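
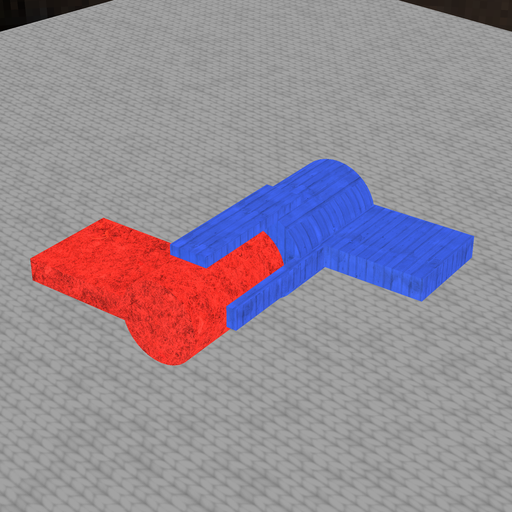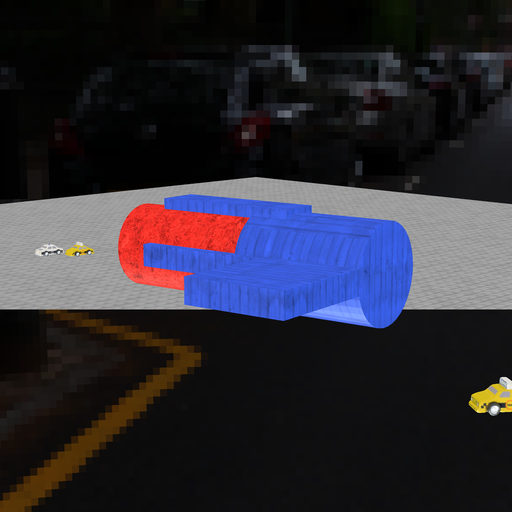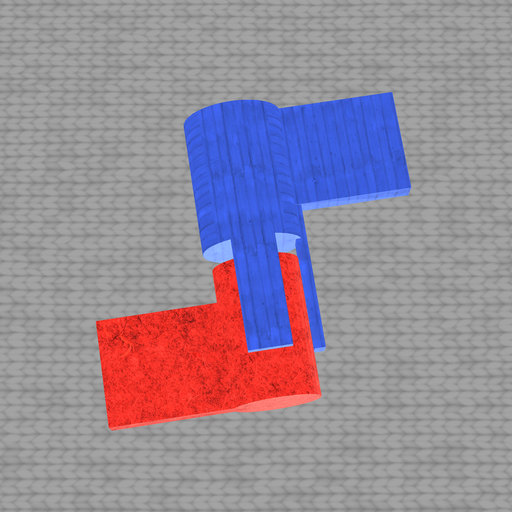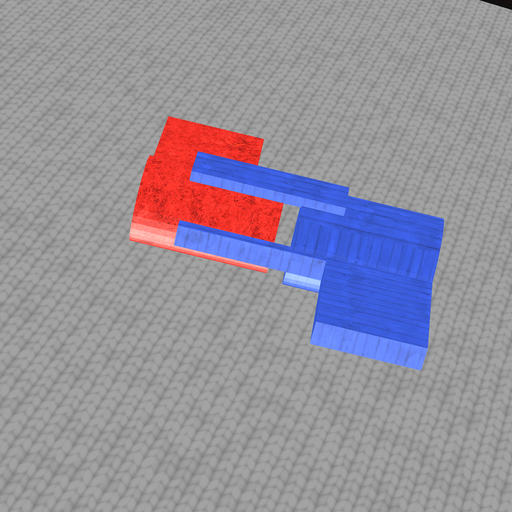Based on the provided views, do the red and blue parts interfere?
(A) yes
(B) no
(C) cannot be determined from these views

(B) no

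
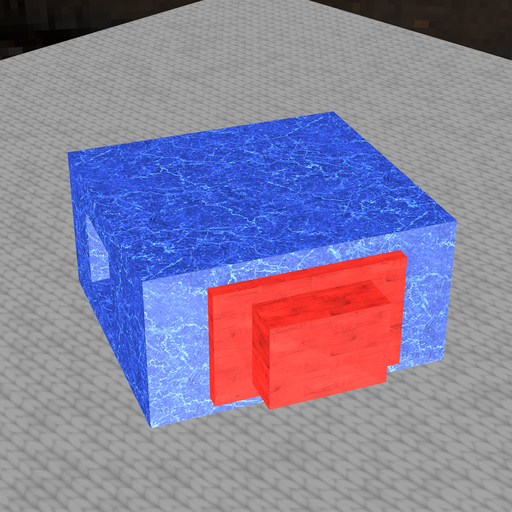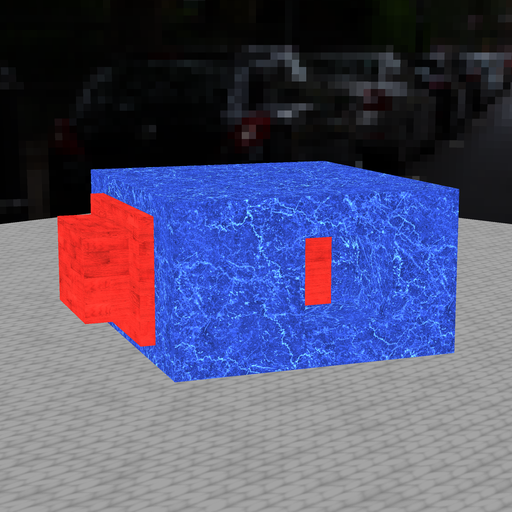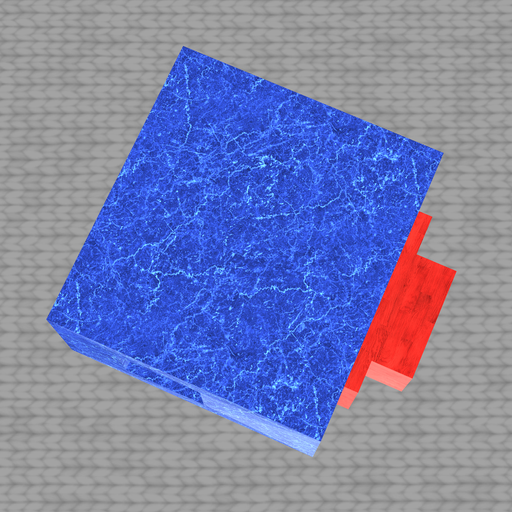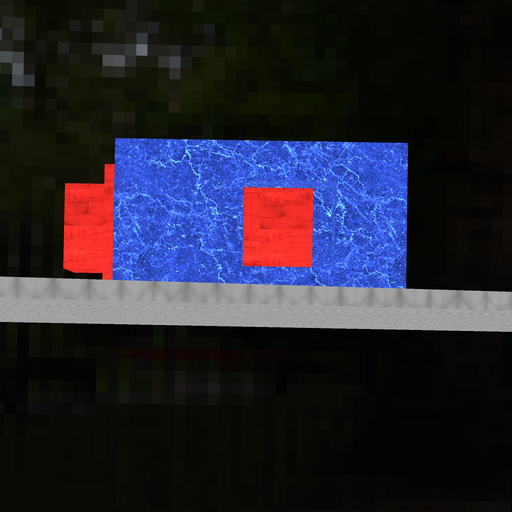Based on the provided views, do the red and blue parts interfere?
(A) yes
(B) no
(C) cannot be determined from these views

(A) yes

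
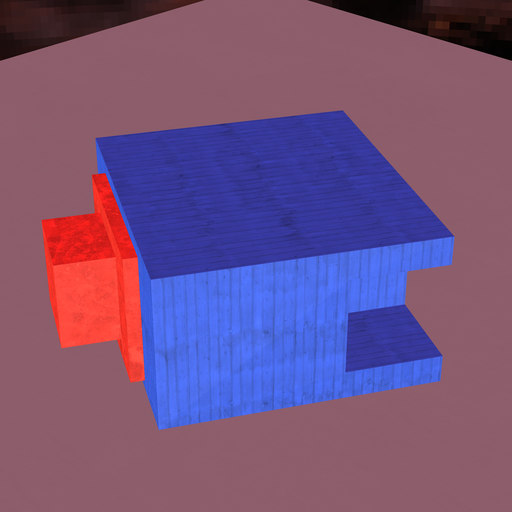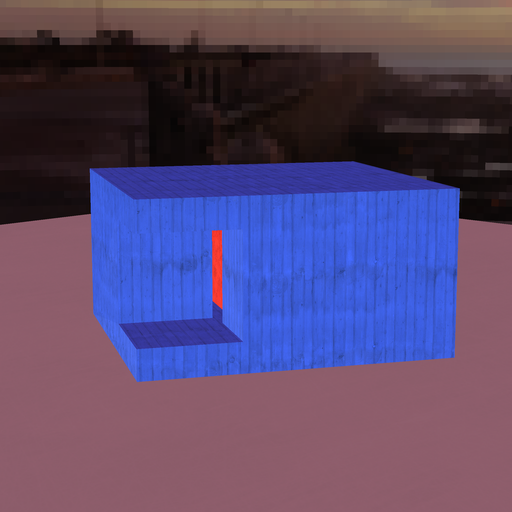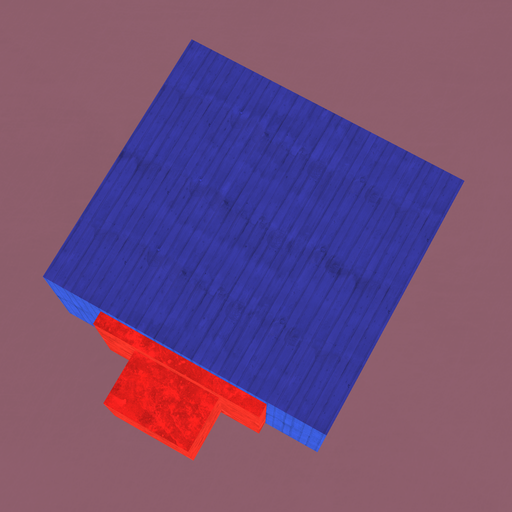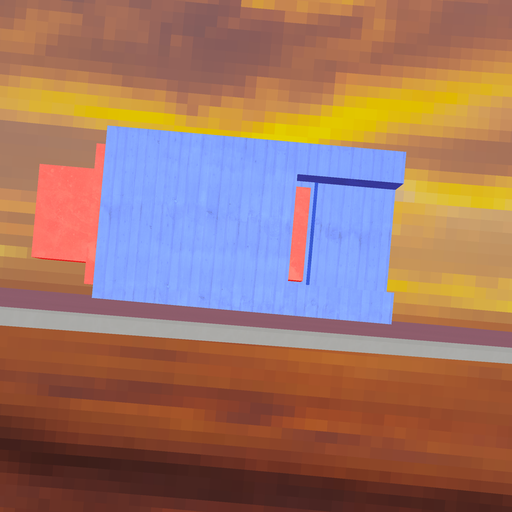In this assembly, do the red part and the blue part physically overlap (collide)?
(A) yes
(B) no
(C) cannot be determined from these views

(B) no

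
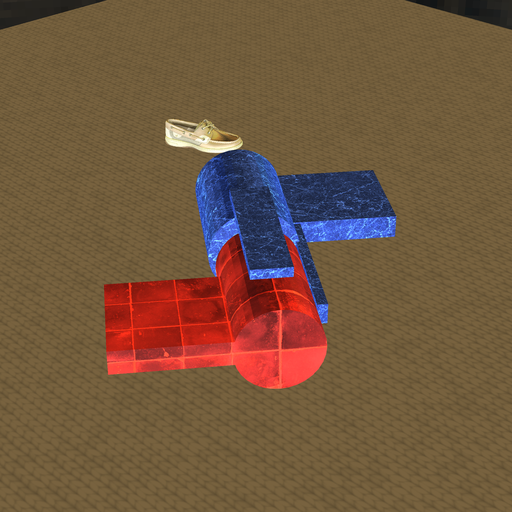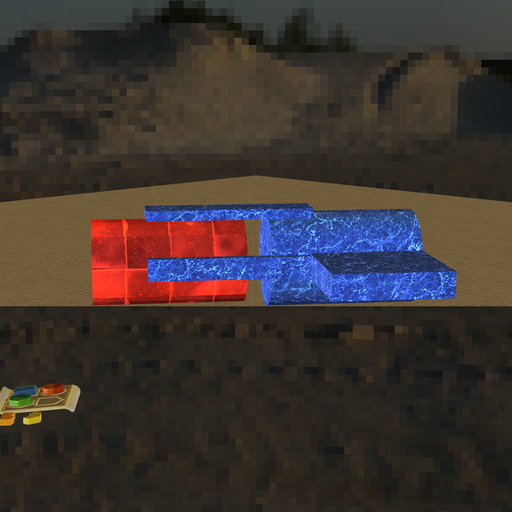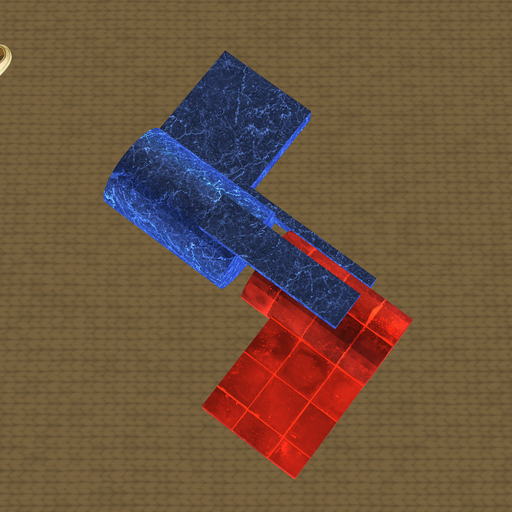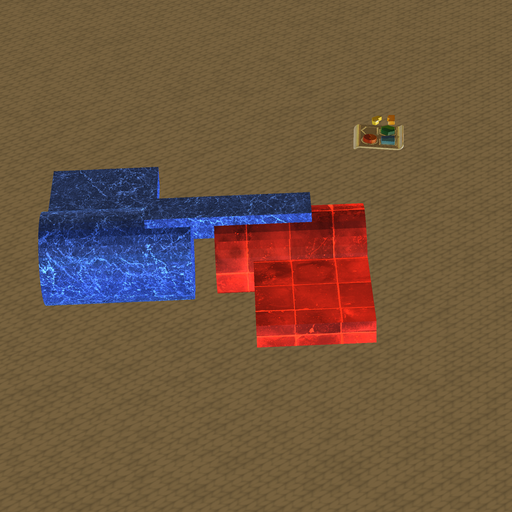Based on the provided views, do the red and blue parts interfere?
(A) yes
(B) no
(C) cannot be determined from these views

(B) no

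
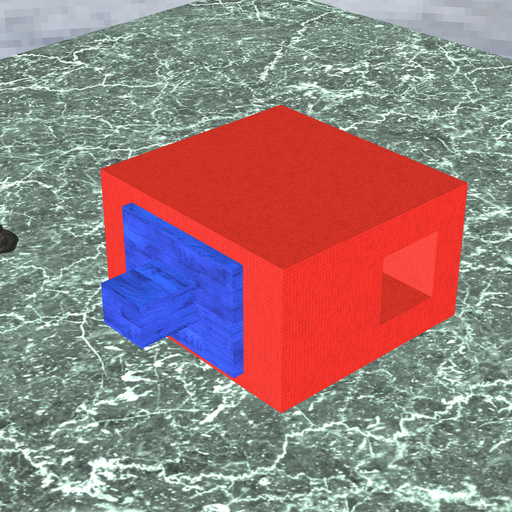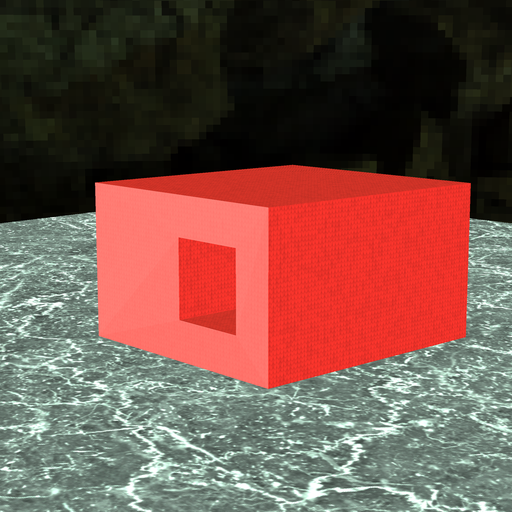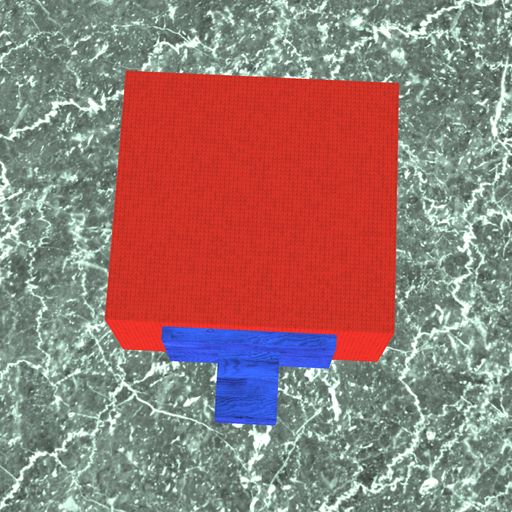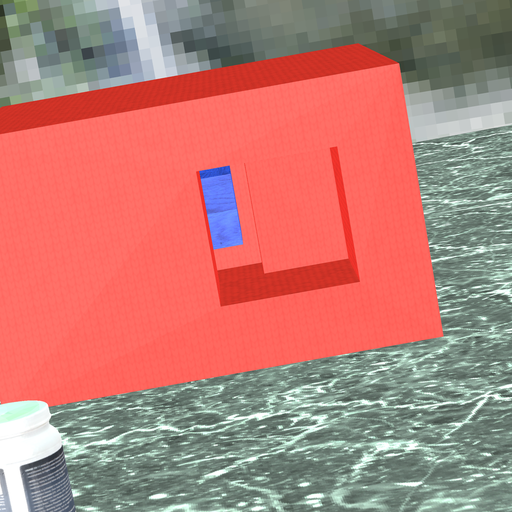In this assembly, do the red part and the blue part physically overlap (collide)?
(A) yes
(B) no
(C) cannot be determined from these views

(B) no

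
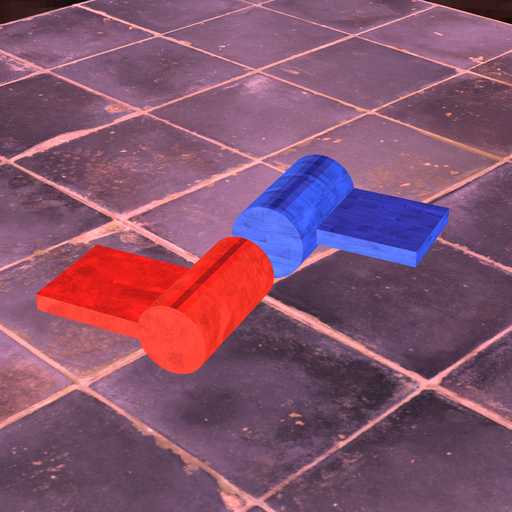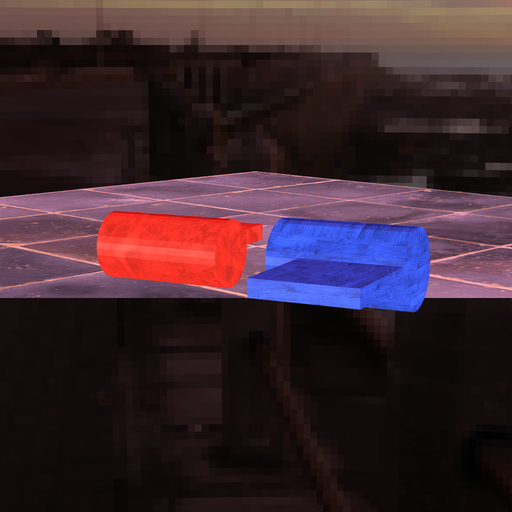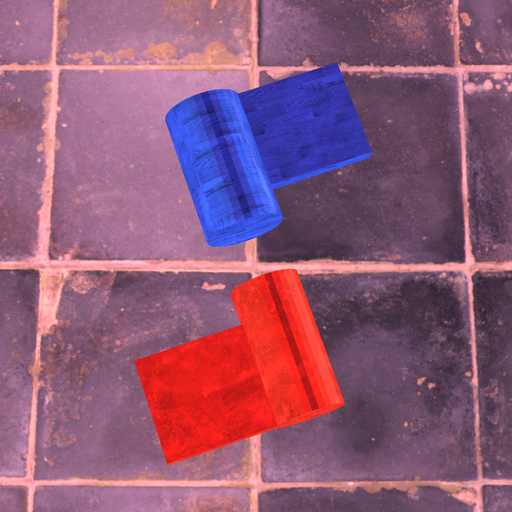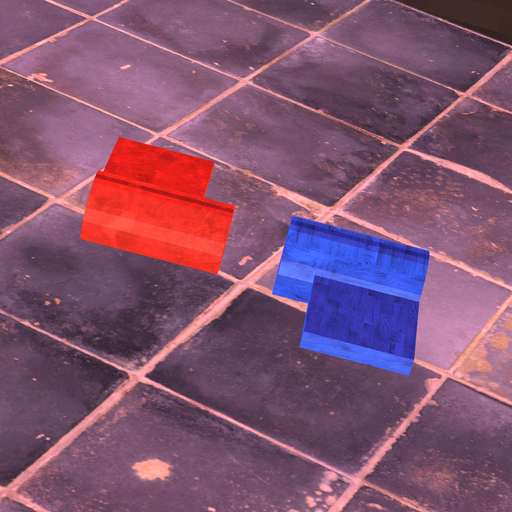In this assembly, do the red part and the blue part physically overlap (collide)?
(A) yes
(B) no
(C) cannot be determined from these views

(B) no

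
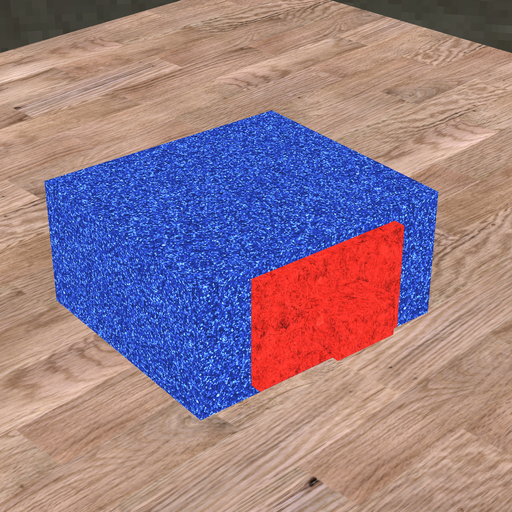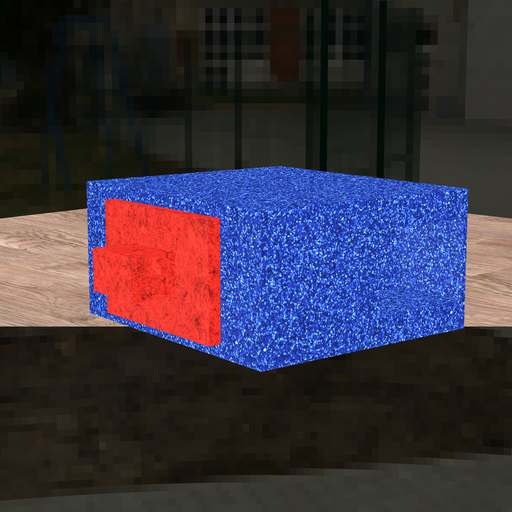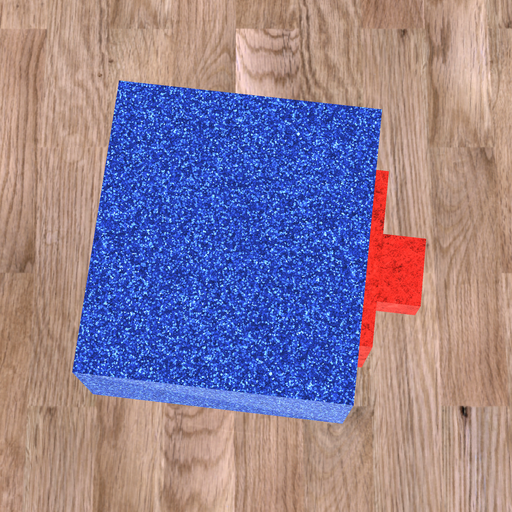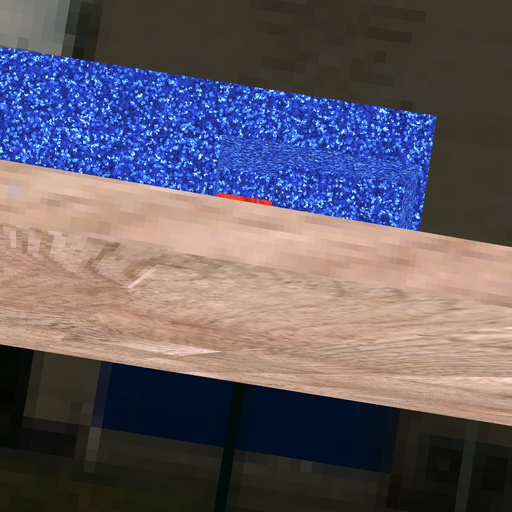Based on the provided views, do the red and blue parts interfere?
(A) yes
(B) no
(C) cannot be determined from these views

(A) yes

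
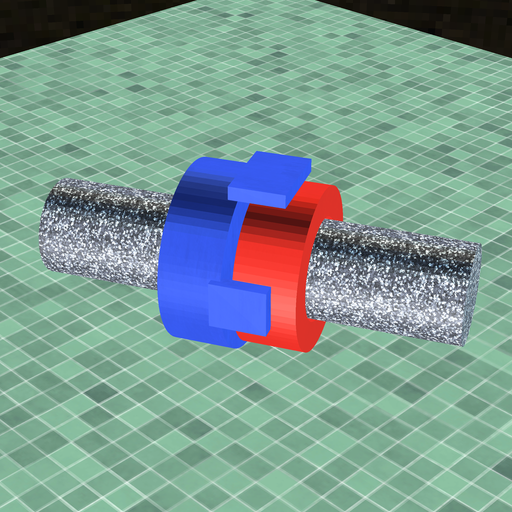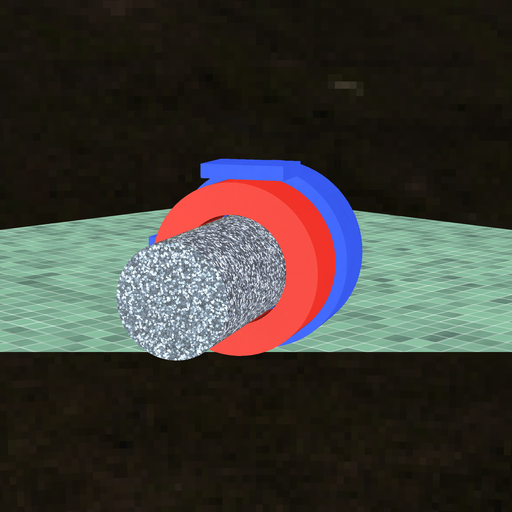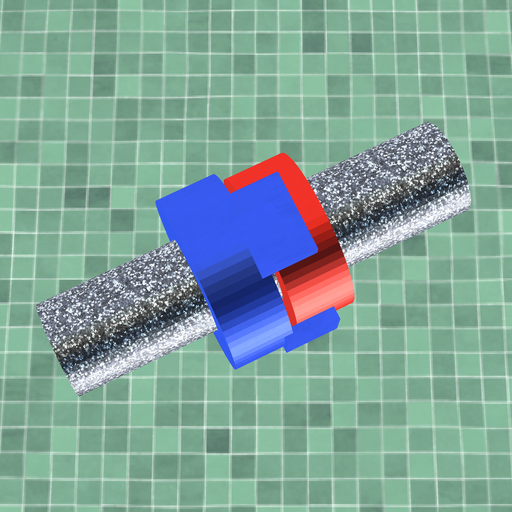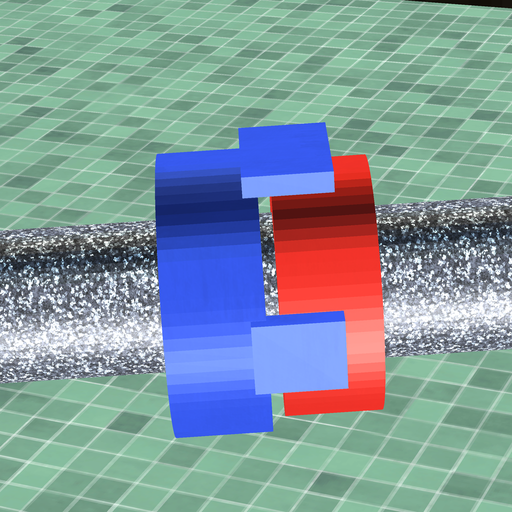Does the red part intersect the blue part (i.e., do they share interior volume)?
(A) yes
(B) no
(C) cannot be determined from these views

(B) no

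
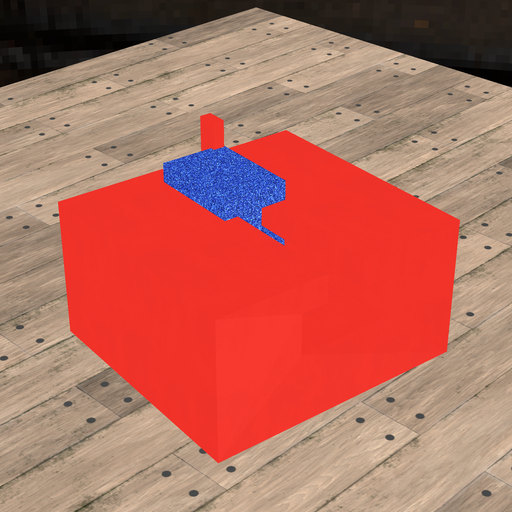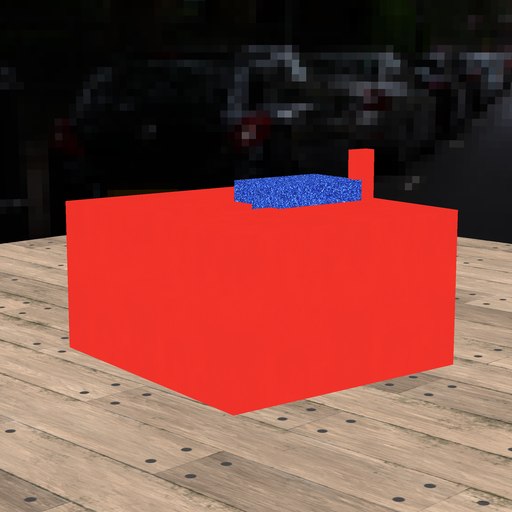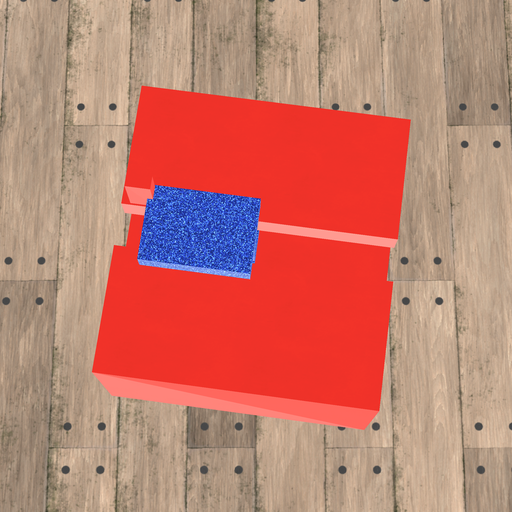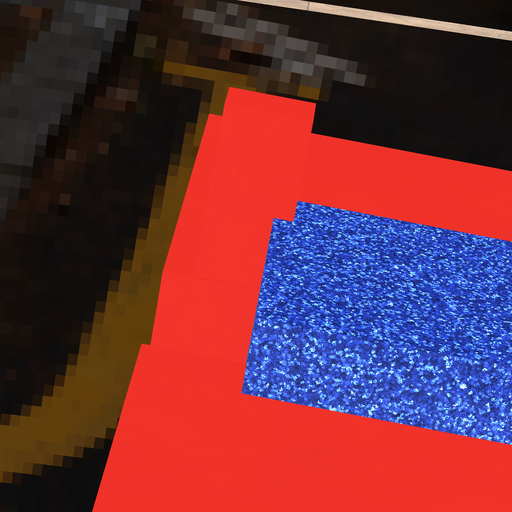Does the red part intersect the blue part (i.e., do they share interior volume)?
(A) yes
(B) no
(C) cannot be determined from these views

(A) yes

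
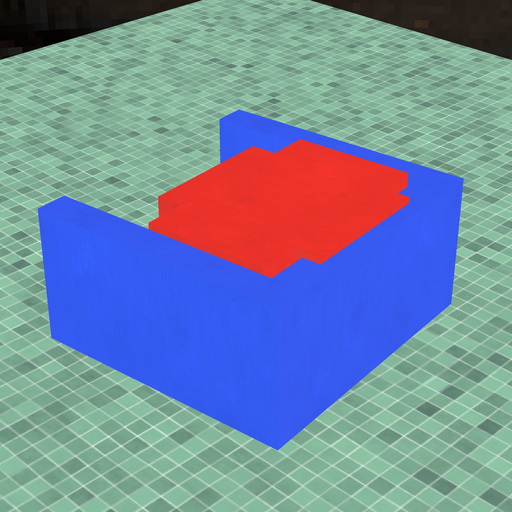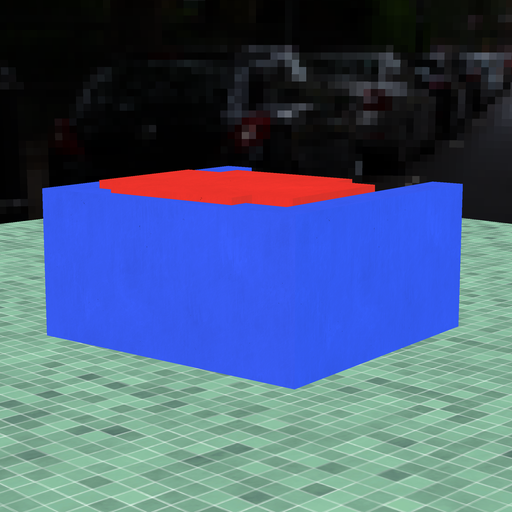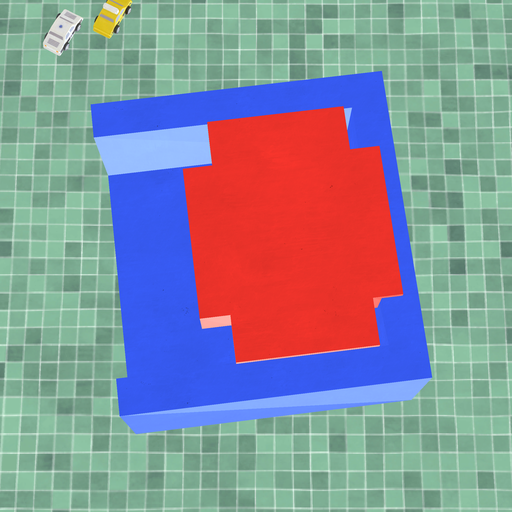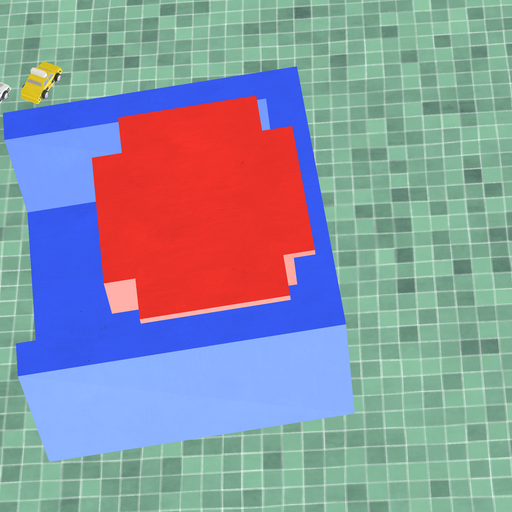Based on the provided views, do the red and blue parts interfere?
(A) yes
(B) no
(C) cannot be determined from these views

(A) yes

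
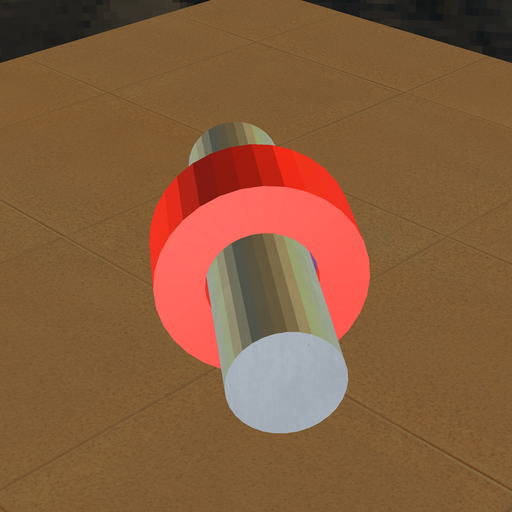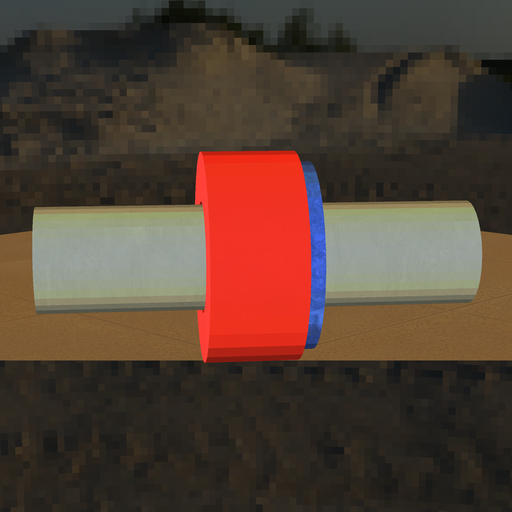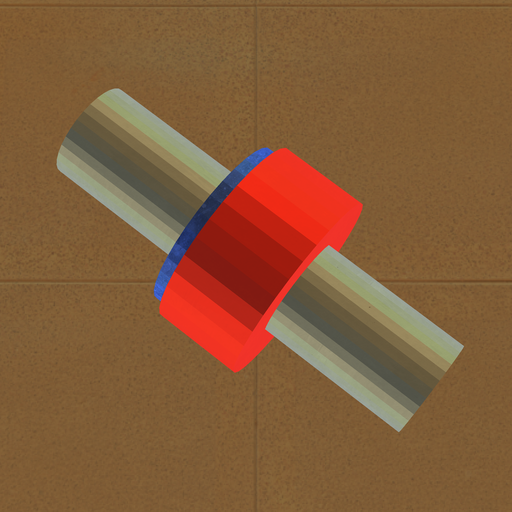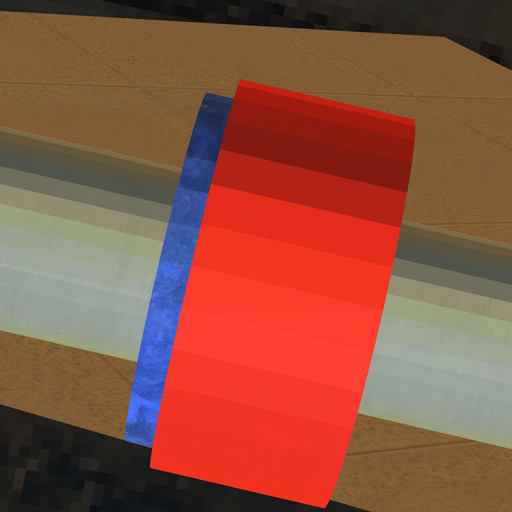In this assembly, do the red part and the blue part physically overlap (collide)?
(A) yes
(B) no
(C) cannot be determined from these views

(A) yes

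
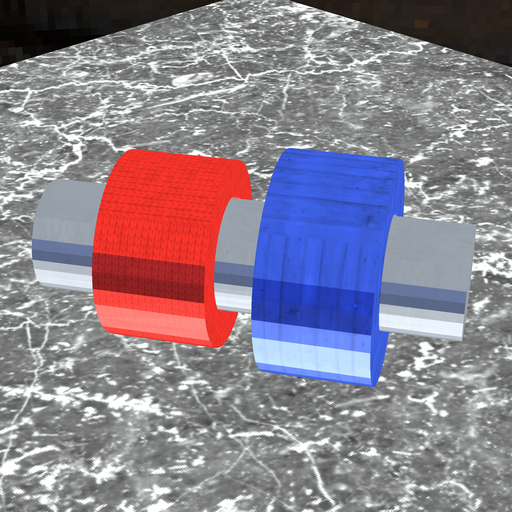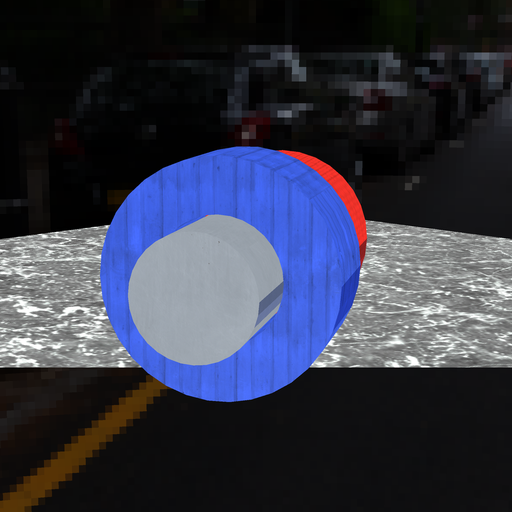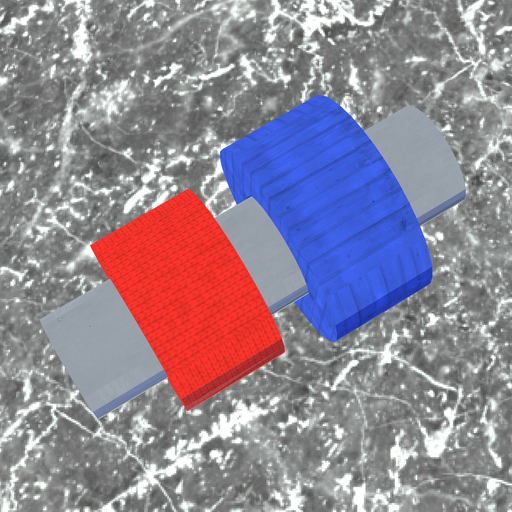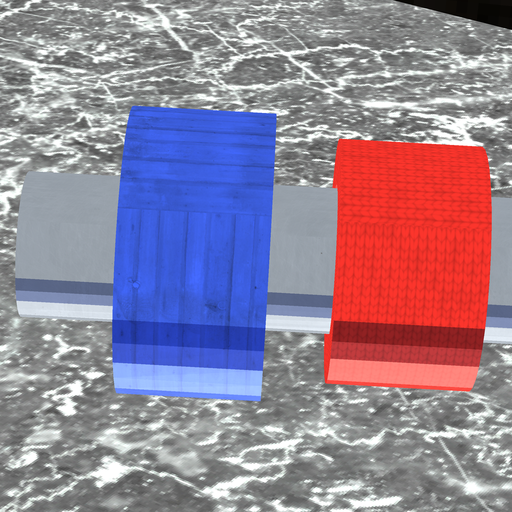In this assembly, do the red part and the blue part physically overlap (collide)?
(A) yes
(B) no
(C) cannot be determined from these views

(B) no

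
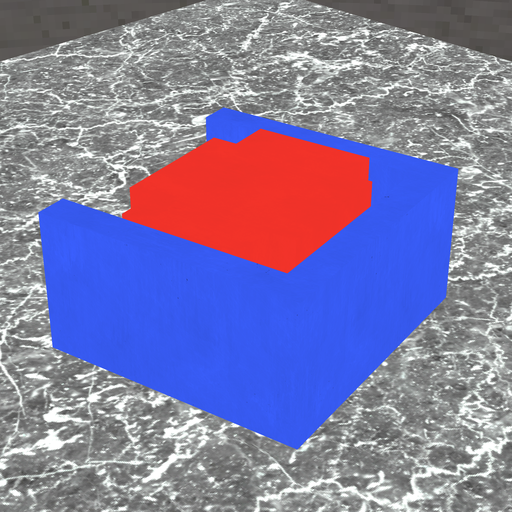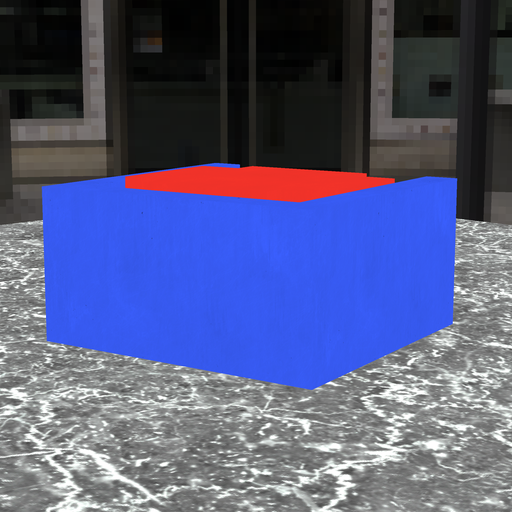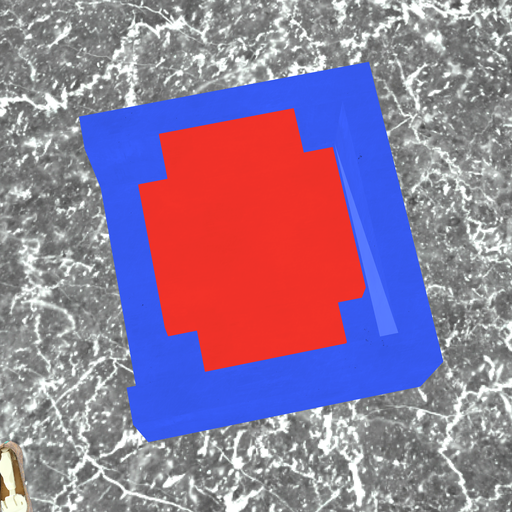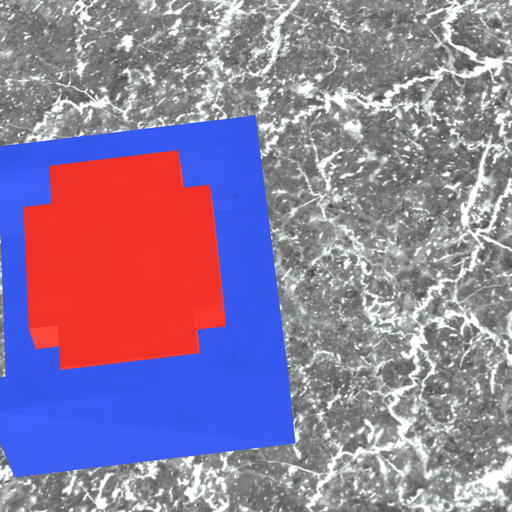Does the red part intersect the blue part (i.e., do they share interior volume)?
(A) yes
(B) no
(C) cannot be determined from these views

(B) no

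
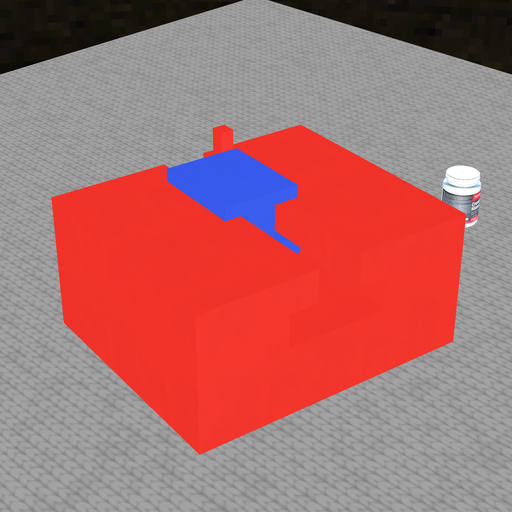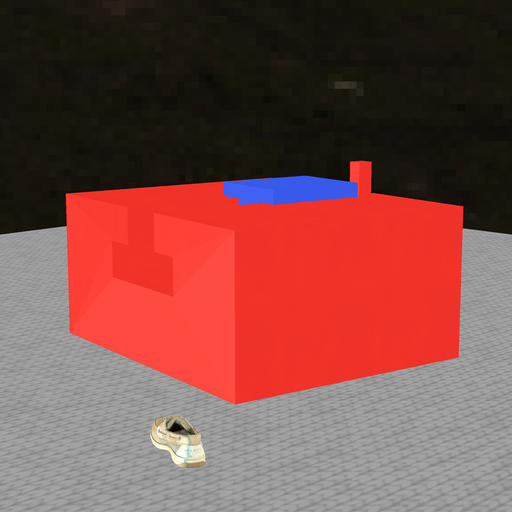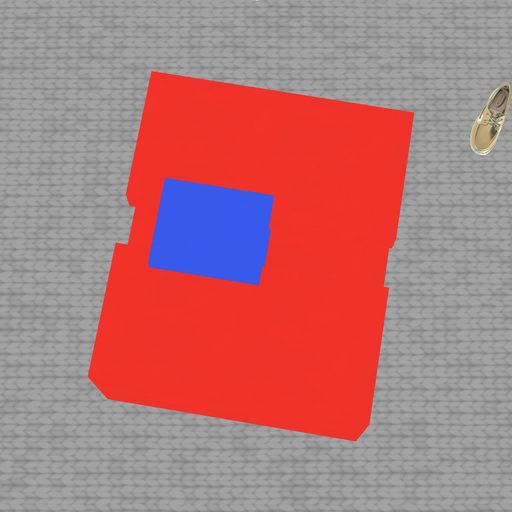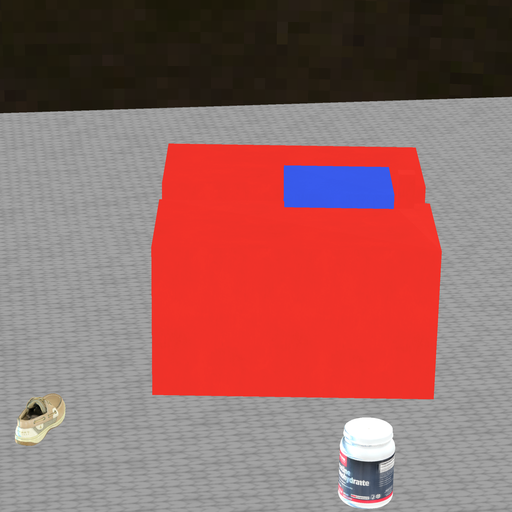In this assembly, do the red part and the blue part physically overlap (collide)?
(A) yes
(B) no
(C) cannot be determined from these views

(B) no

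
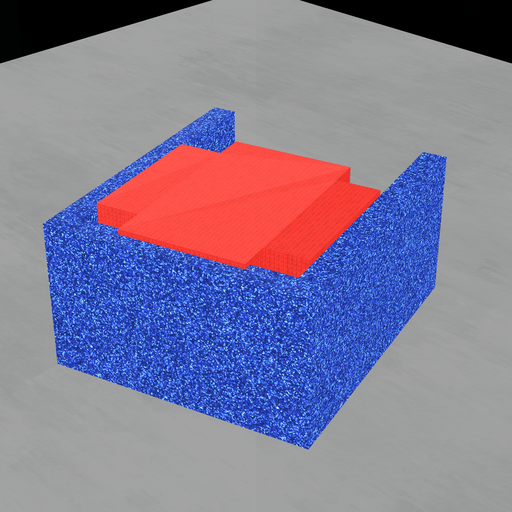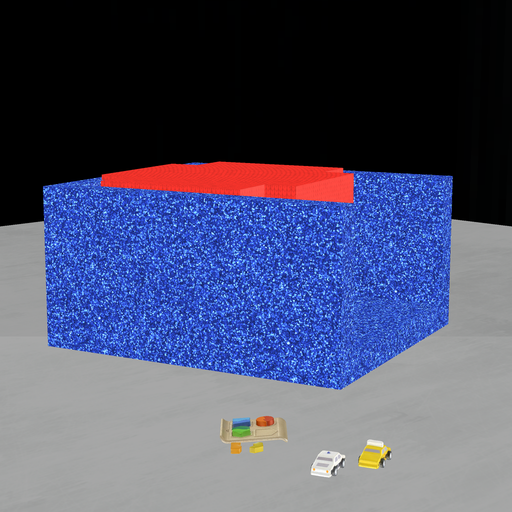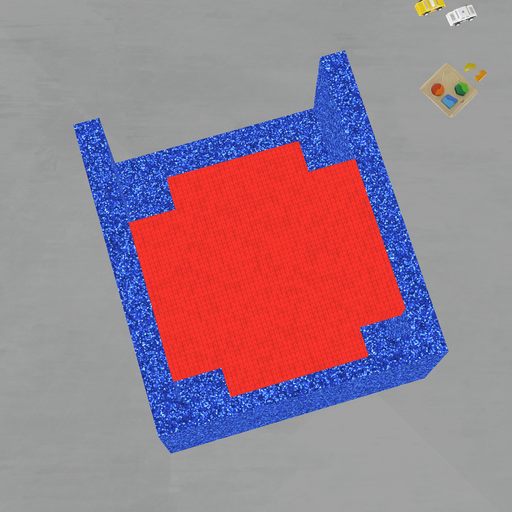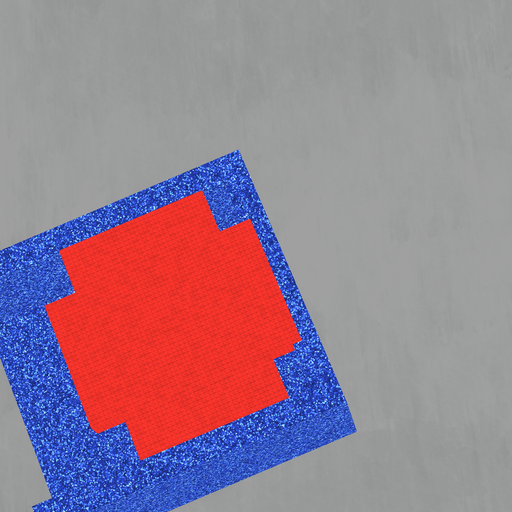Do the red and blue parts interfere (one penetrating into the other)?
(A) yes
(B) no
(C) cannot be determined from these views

(A) yes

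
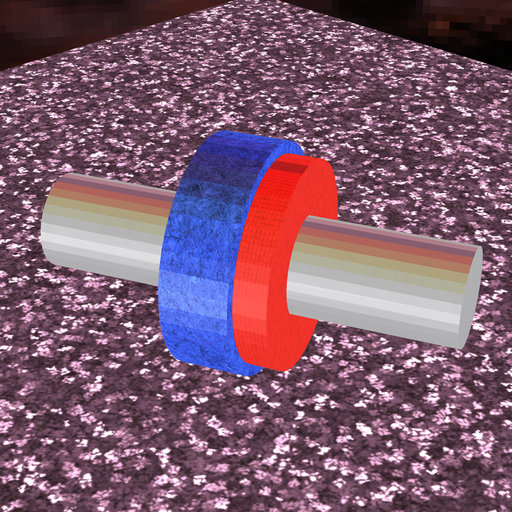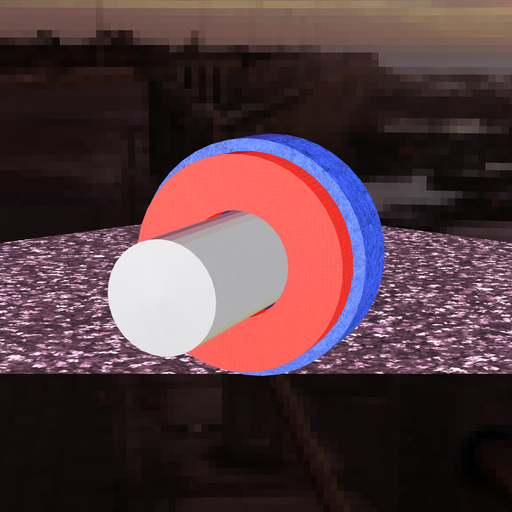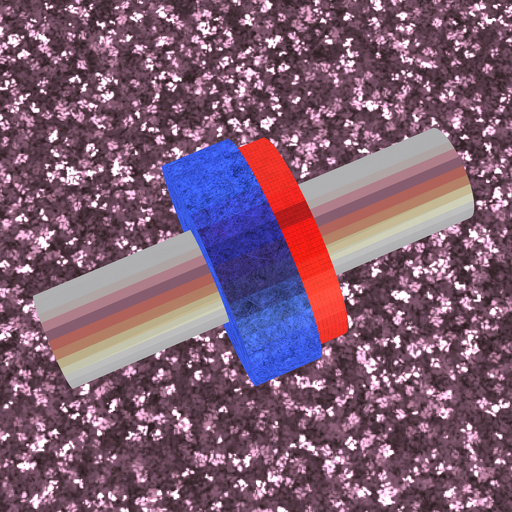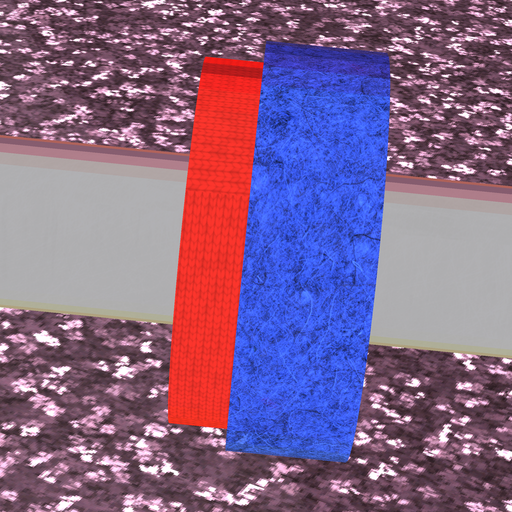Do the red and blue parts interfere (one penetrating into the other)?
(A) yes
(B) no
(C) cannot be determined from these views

(A) yes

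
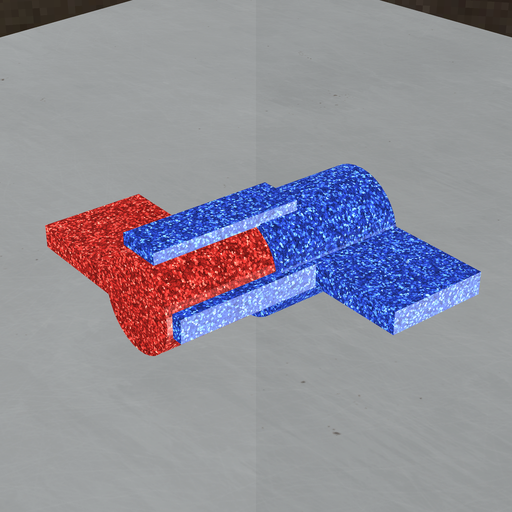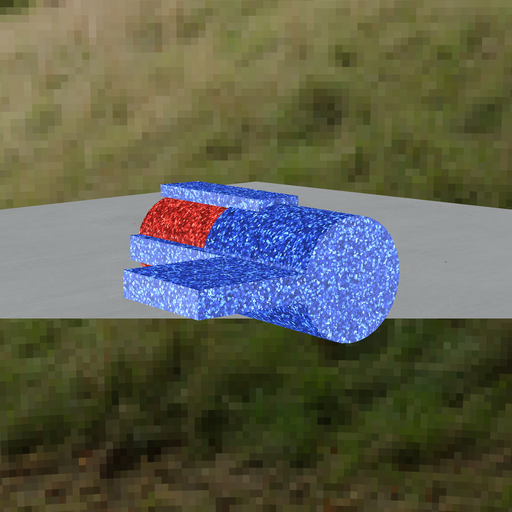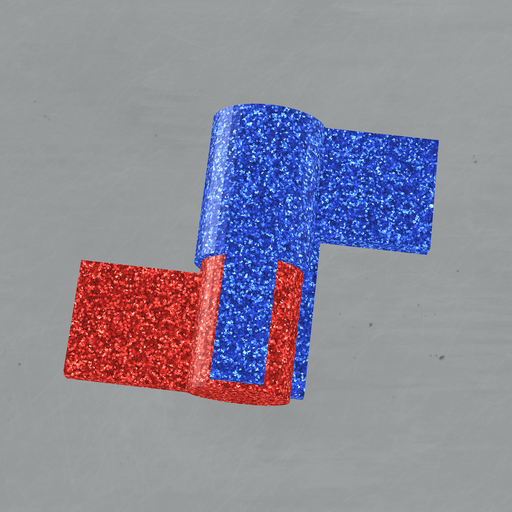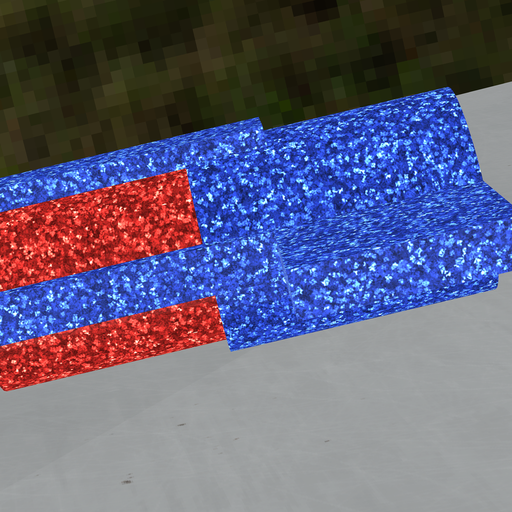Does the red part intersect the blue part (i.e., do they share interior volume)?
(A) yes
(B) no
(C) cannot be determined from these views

(A) yes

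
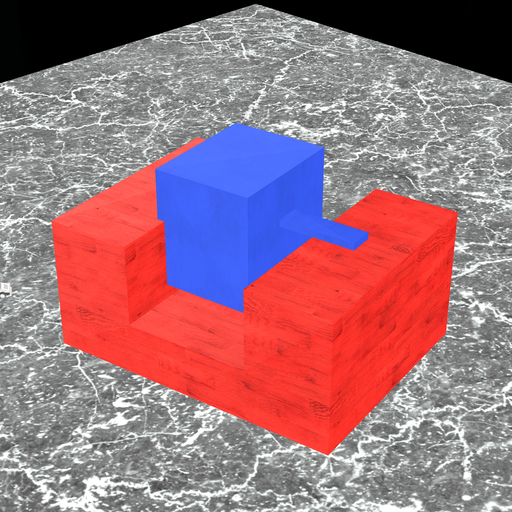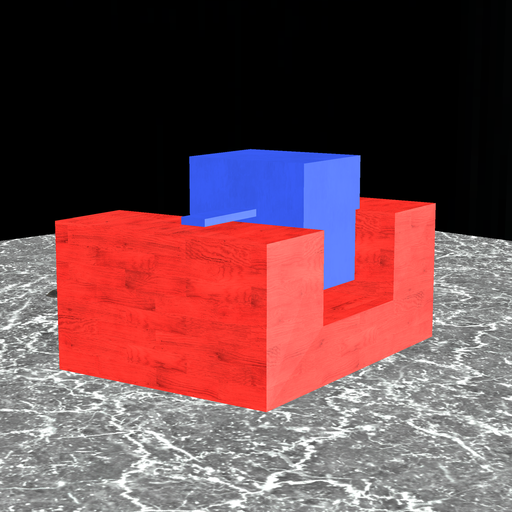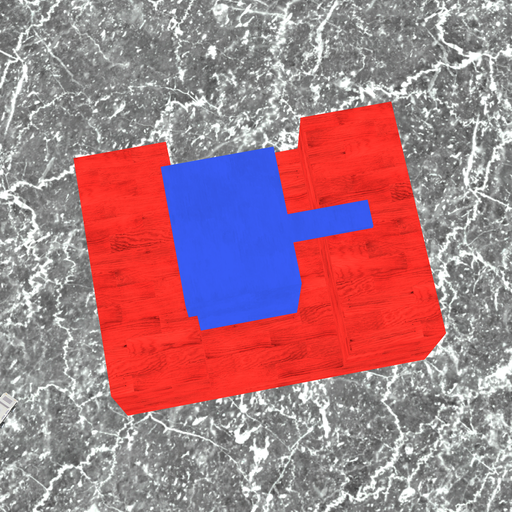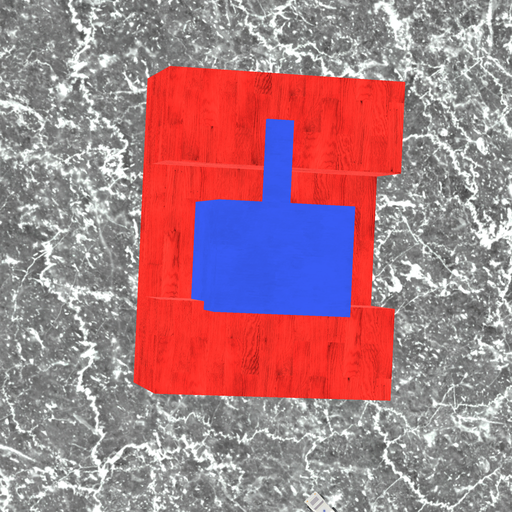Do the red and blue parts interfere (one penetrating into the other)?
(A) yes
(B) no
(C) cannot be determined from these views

(A) yes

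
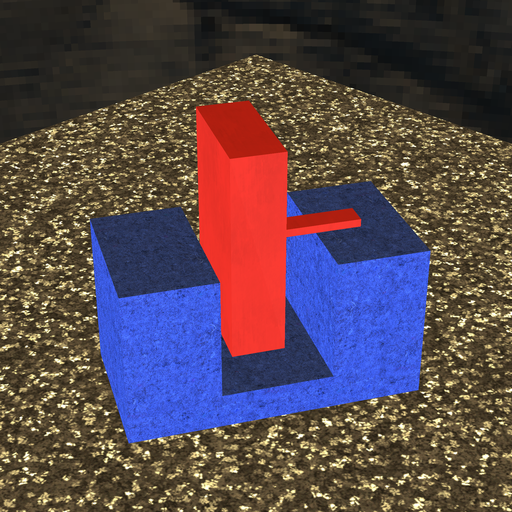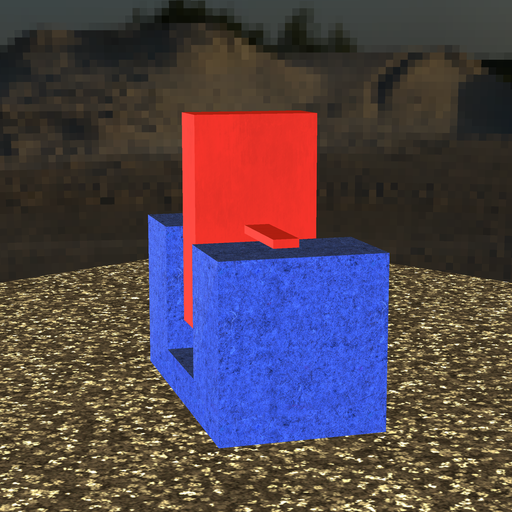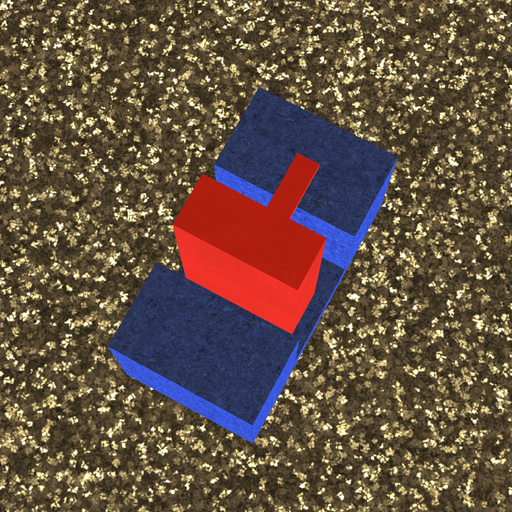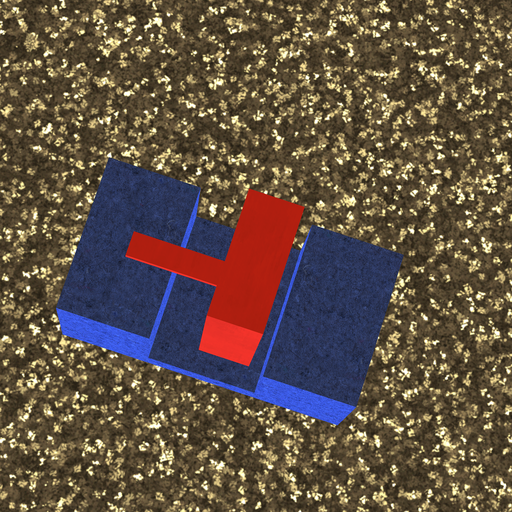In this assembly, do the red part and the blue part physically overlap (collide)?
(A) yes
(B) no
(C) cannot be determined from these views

(B) no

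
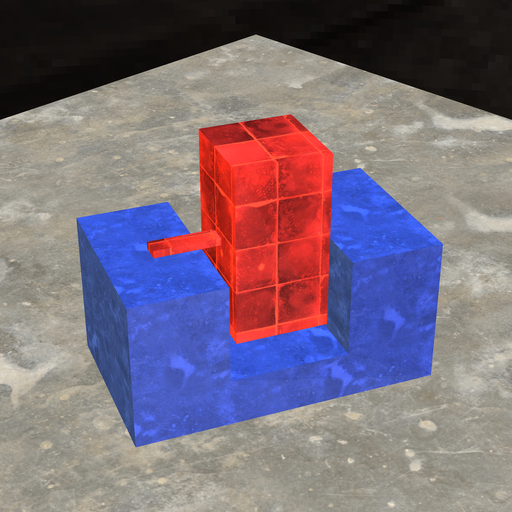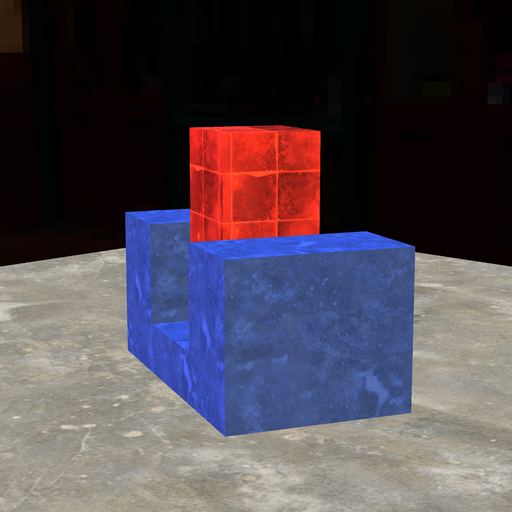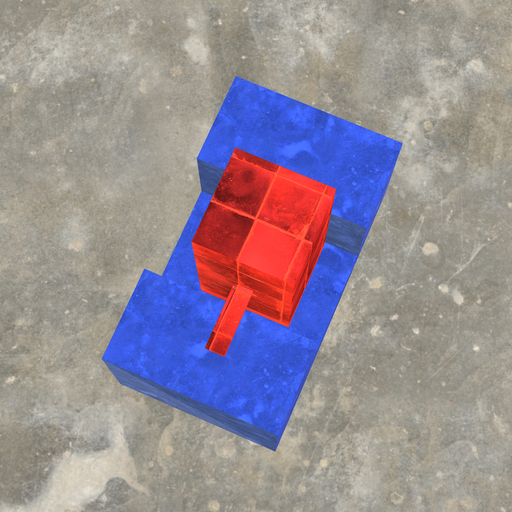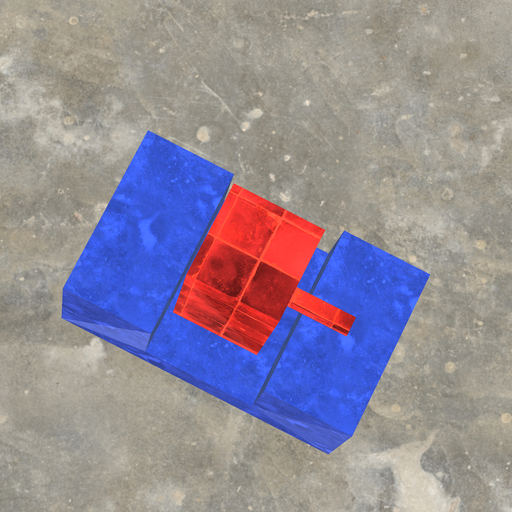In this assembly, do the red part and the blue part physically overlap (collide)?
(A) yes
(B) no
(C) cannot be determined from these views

(B) no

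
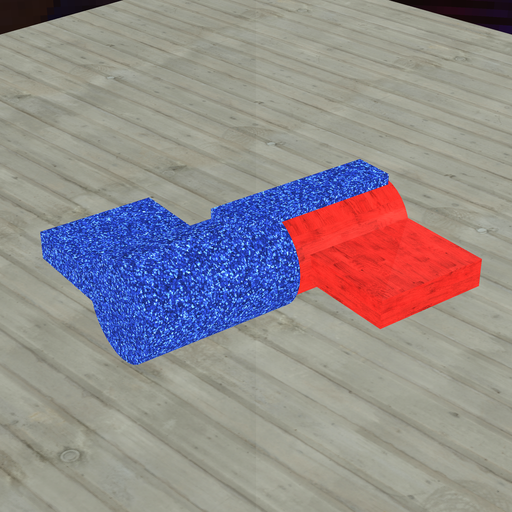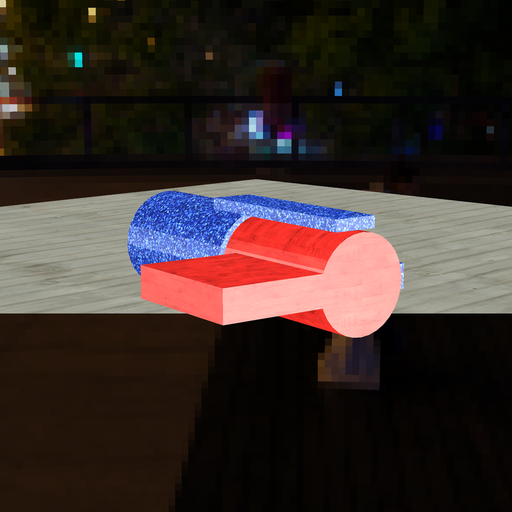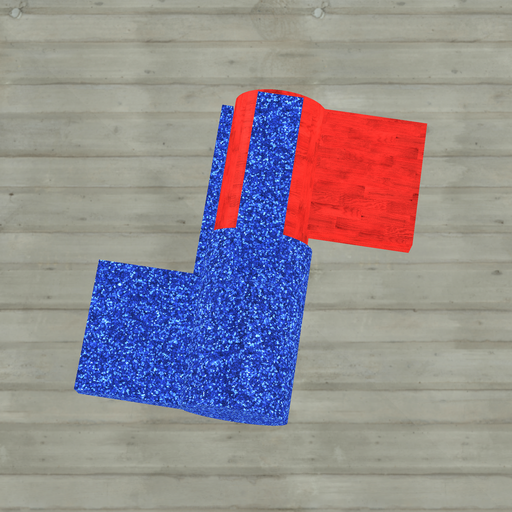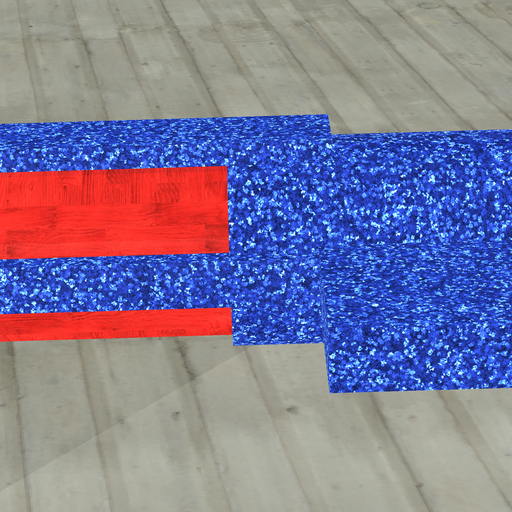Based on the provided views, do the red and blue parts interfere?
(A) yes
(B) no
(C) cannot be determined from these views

(A) yes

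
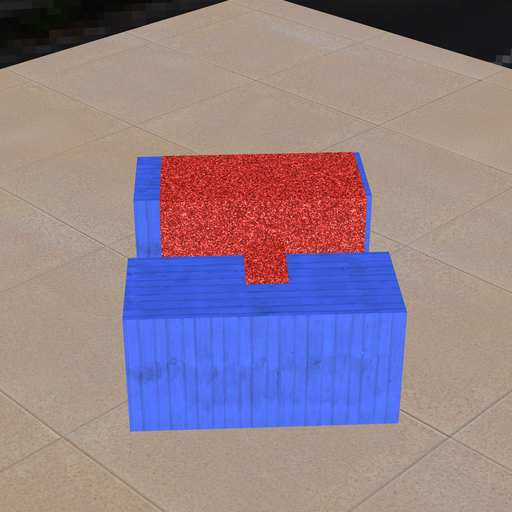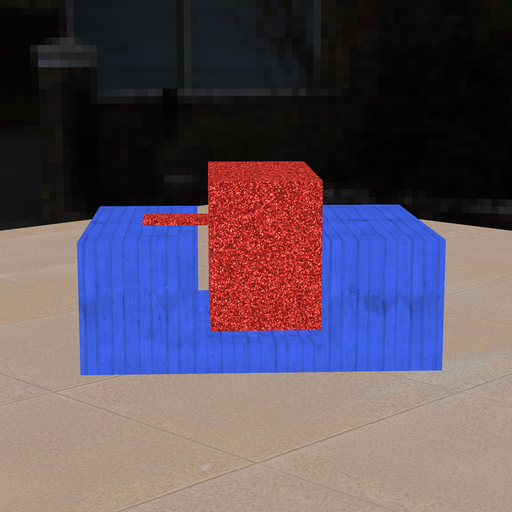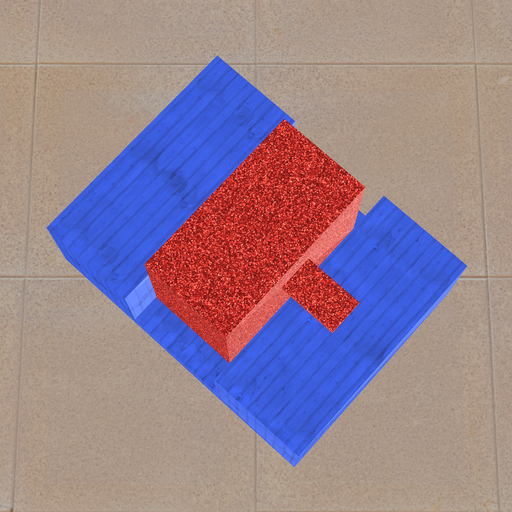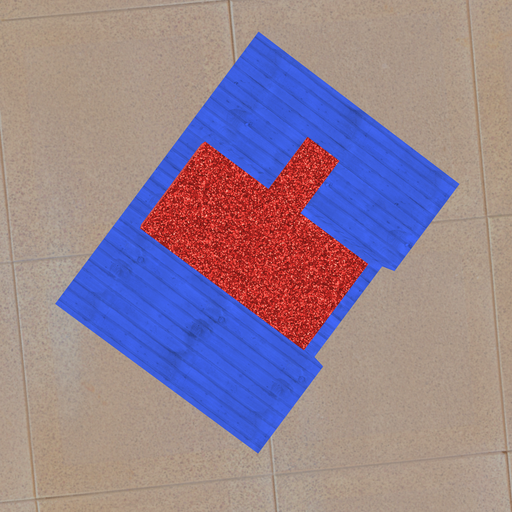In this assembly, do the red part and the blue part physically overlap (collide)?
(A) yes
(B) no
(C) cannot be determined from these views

(B) no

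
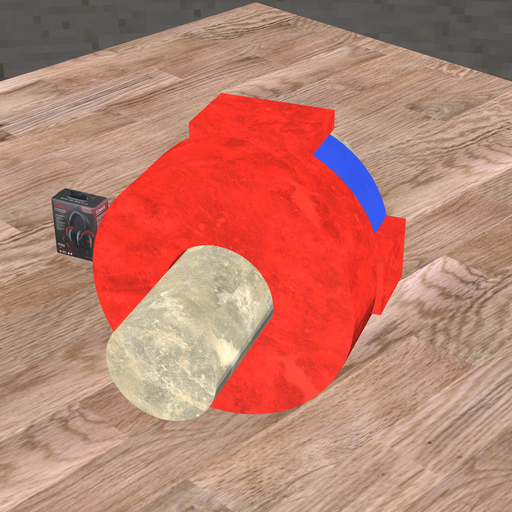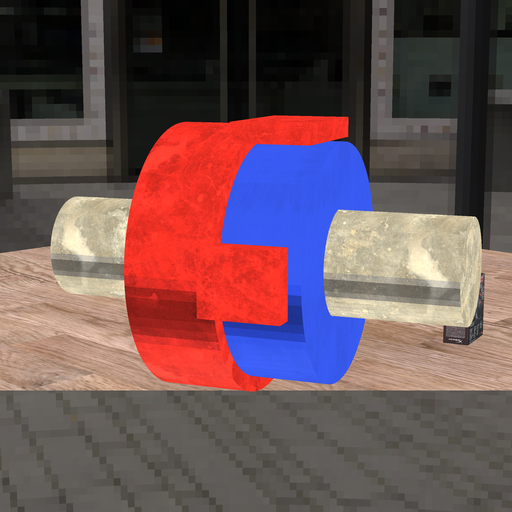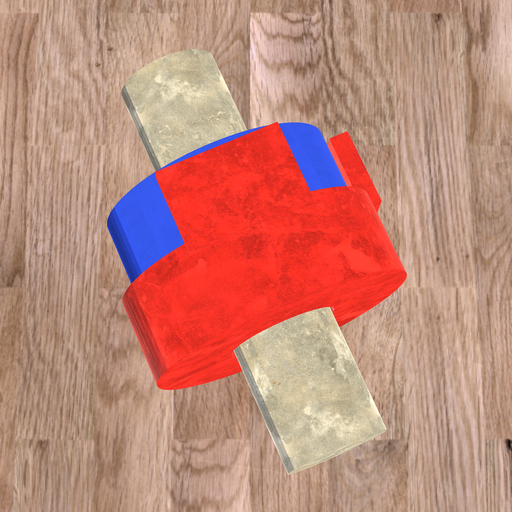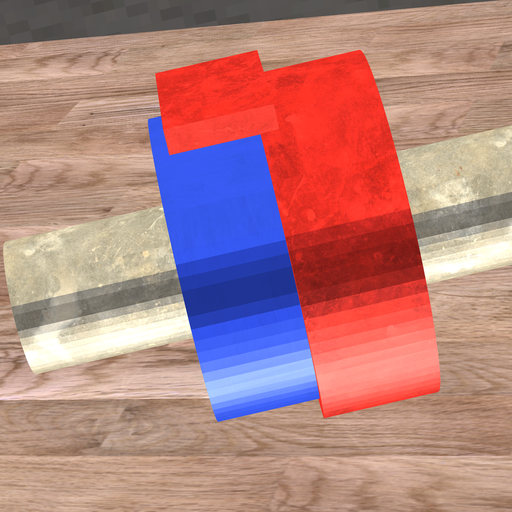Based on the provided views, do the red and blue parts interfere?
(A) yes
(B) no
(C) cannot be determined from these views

(A) yes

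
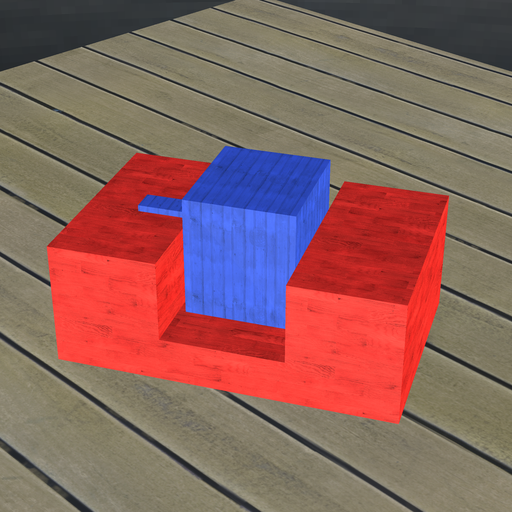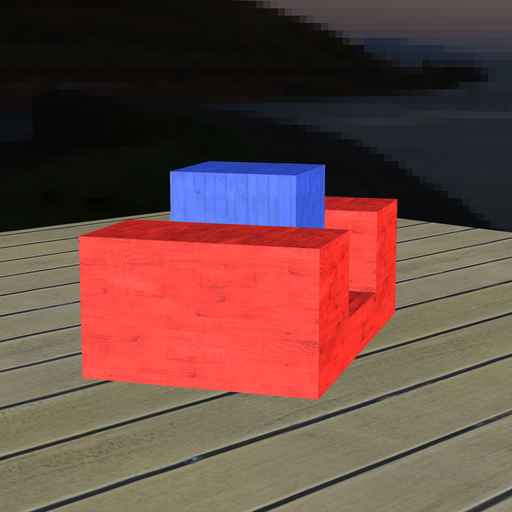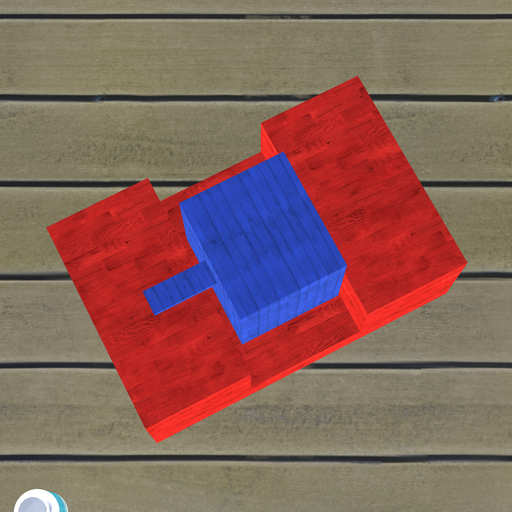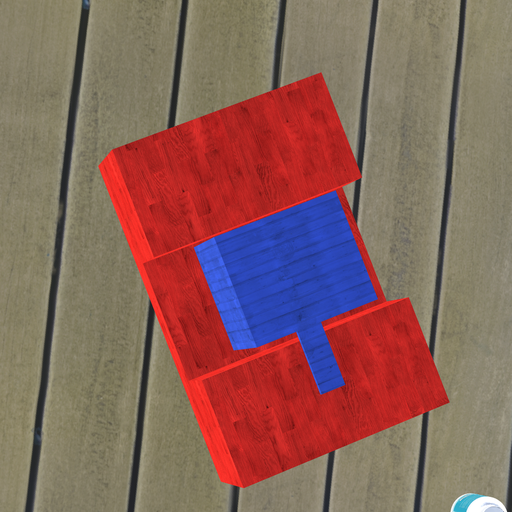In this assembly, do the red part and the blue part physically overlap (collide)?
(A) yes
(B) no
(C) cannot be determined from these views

(B) no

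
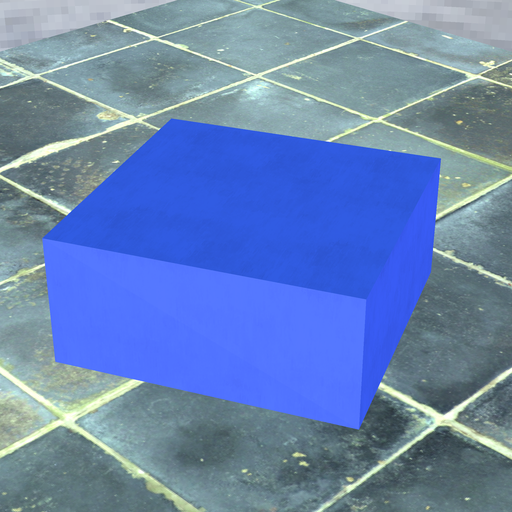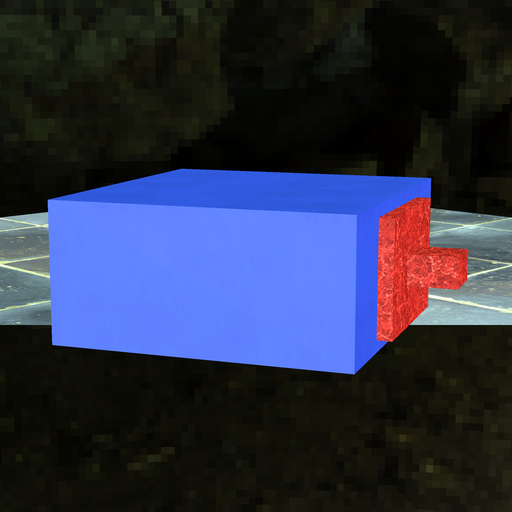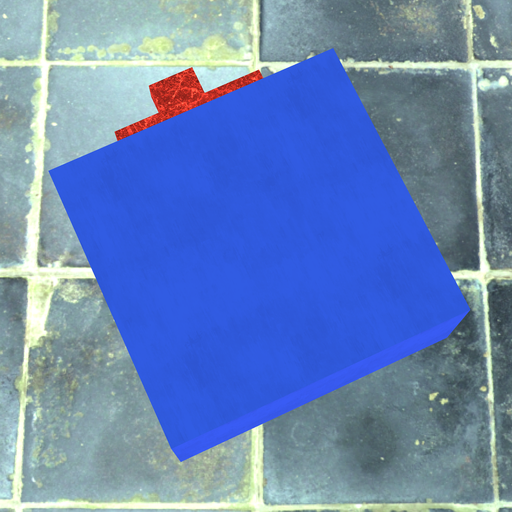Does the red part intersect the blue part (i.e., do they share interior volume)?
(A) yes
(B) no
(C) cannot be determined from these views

(C) cannot be determined from these views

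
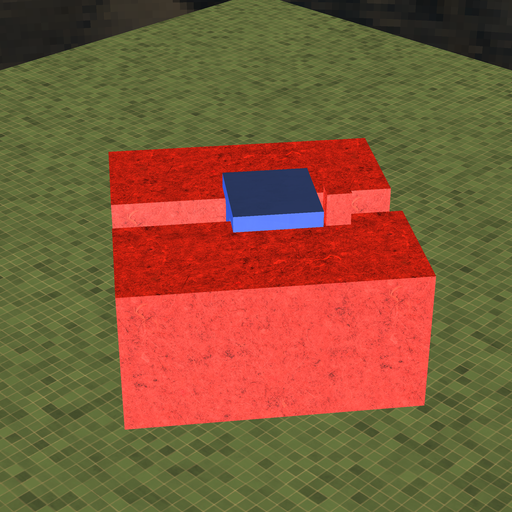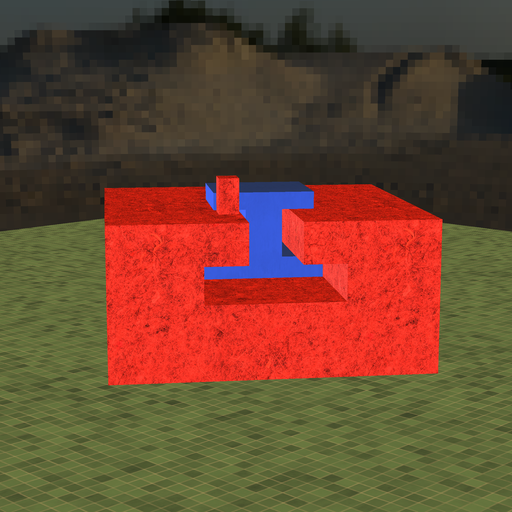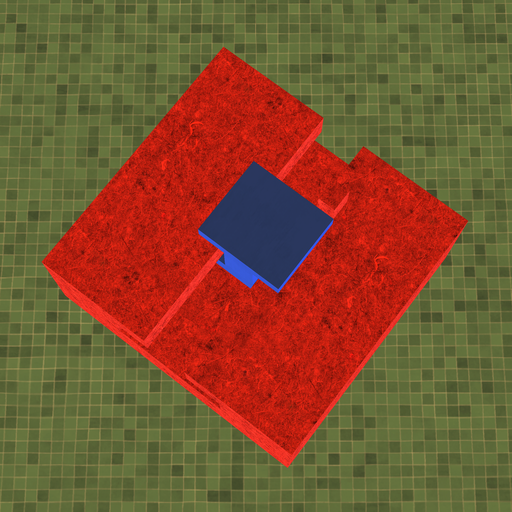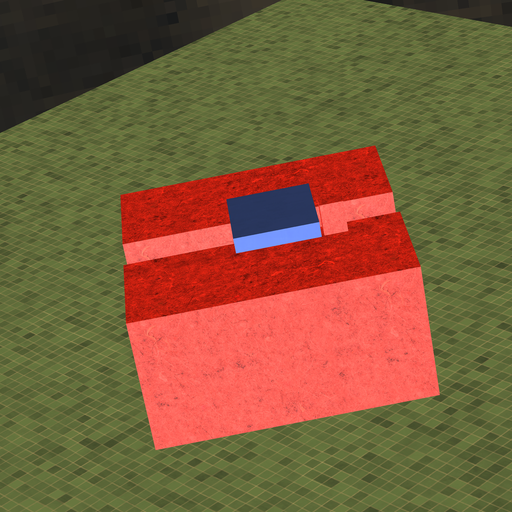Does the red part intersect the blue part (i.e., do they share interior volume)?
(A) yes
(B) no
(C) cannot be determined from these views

(B) no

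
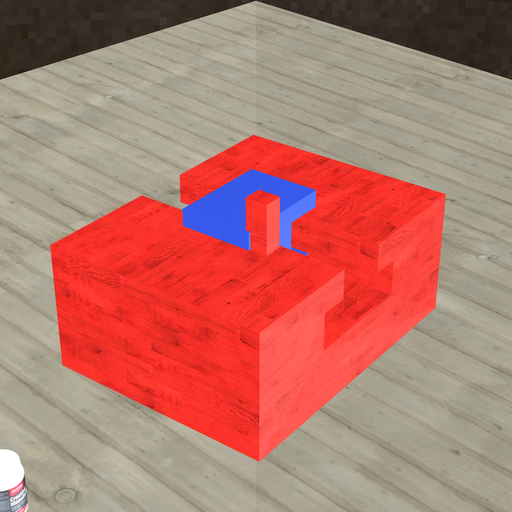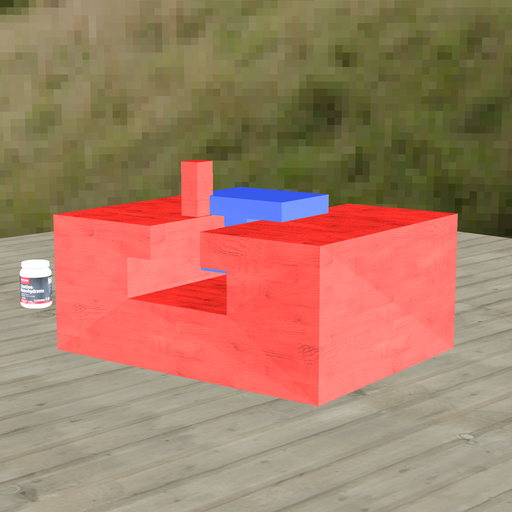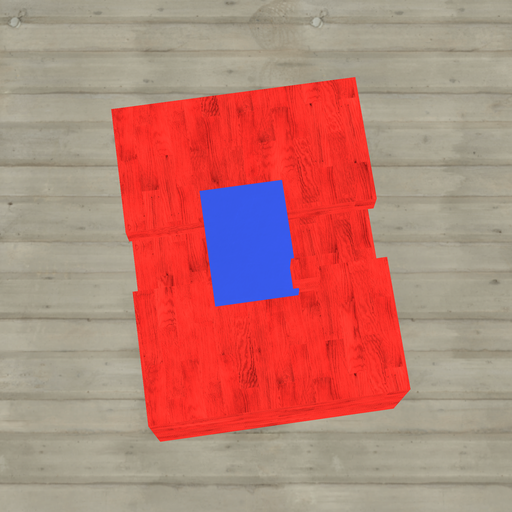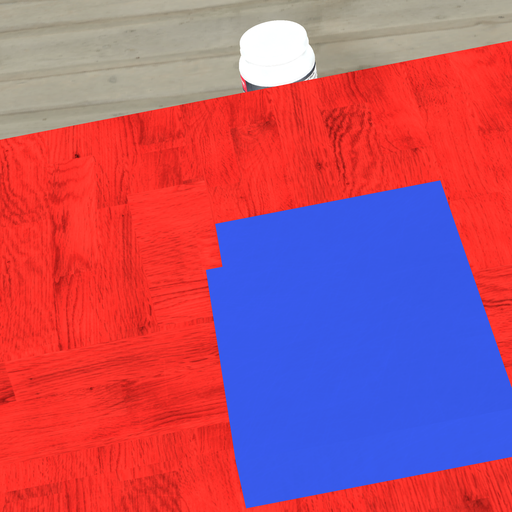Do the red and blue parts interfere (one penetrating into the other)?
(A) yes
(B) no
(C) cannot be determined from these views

(A) yes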